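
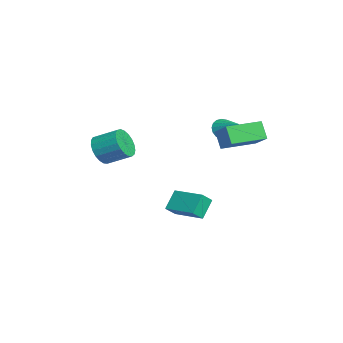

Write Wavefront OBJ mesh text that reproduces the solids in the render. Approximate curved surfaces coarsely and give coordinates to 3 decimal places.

v 3.218 1.7 2.629
v 2.729 1.494 3.511
v 2.675 3.34 2.709
v 2.185 3.135 3.592
v 4.435 2.065 3.388
v 3.945 1.86 4.271
v 3.891 3.706 3.469
v 3.402 3.5 4.351
v -0.854 2.233 2.273
v -0.5 2.312 1.71
v 0.114 2.847 2.967
v -0.665 2.56 1.72
v -0.867 2.744 1.84
v -1.067 2.827 2.045
v -1.224 2.791 2.296
v -1.308 2.646 2.542
v -1.303 2.419 2.735
v -1.208 2.155 2.836
v -1.043 1.906 2.826
v -0.841 1.723 2.706
v -0.642 1.64 2.501
v -0.484 1.675 2.25
v -0.4 1.821 2.004
v -0.406 2.048 1.811
v -0.142 -0.106 -2.919
v -0.77 0.383 -2.008
v 1.099 1.095 -2.709
v 0.471 1.584 -1.797
v 0.249 -0.604 -2.383
v -0.379 -0.115 -1.471
v 1.49 0.597 -2.172
v 0.862 1.086 -1.261
v -1.239 -3.555 0.933
v -0.73 -4.028 1.473
v -0.313 -2.877 2.088
v -0.821 -2.405 1.547
v -0.503 -3.962 1.194
v -0.086 -2.811 1.809
v -0.403 -3.825 0.869
v 0.014 -2.674 1.484
v -0.448 -3.641 0.556
v -0.031 -2.49 1.171
v -0.629 -3.443 0.308
v -0.212 -2.292 0.923
v -0.916 -3.264 0.168
v -0.499 -2.113 0.782
v -1.259 -3.135 0.16
v -0.841 -1.984 0.775
v -1.598 -3.08 0.285
v -1.181 -1.929 0.9
v -1.875 -3.106 0.523
v -1.458 -1.955 1.138
v -2.042 -3.21 0.831
v -1.625 -2.059 1.446
v -2.07 -3.374 1.157
v -1.653 -2.223 1.772
v -1.954 -3.57 1.444
v -1.537 -2.419 2.059
v -1.715 -3.762 1.643
v -1.298 -2.611 2.258
v -1.393 -3.919 1.719
v -0.976 -2.768 2.334
v -1.045 -4.014 1.659
v -0.628 -2.863 2.273
f 2 4 1
f 5 2 1
f 1 4 3
f 3 5 1
f 2 8 4
f 6 2 5
f 6 8 2
f 4 8 3
f 7 5 3
f 3 8 7
f 7 6 5
f 8 6 7
f 10 9 12
f 10 12 11
f 12 9 13
f 12 13 11
f 13 9 14
f 13 14 11
f 14 9 15
f 14 15 11
f 15 9 16
f 15 16 11
f 16 9 17
f 16 17 11
f 17 9 18
f 17 18 11
f 18 9 19
f 18 19 11
f 19 9 20
f 19 20 11
f 20 9 21
f 20 21 11
f 21 9 22
f 21 22 11
f 22 9 23
f 22 23 11
f 23 9 24
f 23 24 11
f 24 9 10
f 24 10 11
f 26 28 25
f 29 26 25
f 25 28 27
f 27 29 25
f 26 32 28
f 30 26 29
f 30 32 26
f 28 32 27
f 31 29 27
f 27 32 31
f 31 30 29
f 32 30 31
f 34 33 37
f 34 37 35
f 35 37 38
f 35 38 36
f 37 33 39
f 37 39 38
f 38 39 40
f 38 40 36
f 39 33 41
f 39 41 40
f 40 41 42
f 40 42 36
f 41 33 43
f 41 43 42
f 42 43 44
f 42 44 36
f 43 33 45
f 43 45 44
f 44 45 46
f 44 46 36
f 45 33 47
f 45 47 46
f 46 47 48
f 46 48 36
f 47 33 49
f 47 49 48
f 48 49 50
f 48 50 36
f 49 33 51
f 49 51 50
f 50 51 52
f 50 52 36
f 51 33 53
f 51 53 52
f 52 53 54
f 52 54 36
f 53 33 55
f 53 55 54
f 54 55 56
f 54 56 36
f 55 33 57
f 55 57 56
f 56 57 58
f 56 58 36
f 57 33 59
f 57 59 58
f 58 59 60
f 58 60 36
f 59 33 61
f 59 61 60
f 60 61 62
f 60 62 36
f 61 33 63
f 61 63 62
f 62 63 64
f 62 64 36
f 63 33 34
f 63 34 64
f 64 34 35
f 64 35 36



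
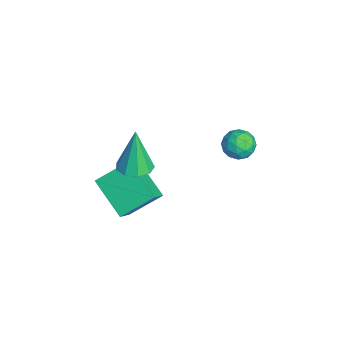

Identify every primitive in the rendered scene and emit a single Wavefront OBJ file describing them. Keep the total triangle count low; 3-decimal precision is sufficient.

v 2.091 -2.696 0.383
v 2.676 -2.125 0.453
v 1.769 -2.624 2.477
v 2.178 -1.881 0.368
v 1.64 -2.018 0.29
v 1.313 -2.472 0.255
v 1.35 -3.032 0.28
v 1.734 -3.434 0.353
v 2.286 -3.491 0.44
v 2.746 -3.176 0.5
v 2.9 -2.636 0.506
v -0.964 -3.832 -3.581
v -0.158 -4.285 -2.816
v -1.135 -2.331 -2.513
v -0.329 -2.784 -1.748
v 0.609 -2.876 -4.672
v 1.415 -3.329 -3.907
v 0.438 -1.375 -3.604
v 1.244 -1.828 -2.839
v 0.553 2.571 -0.183
v 1.193 2.169 -0.441
v 0.167 1.531 0.481
v 0.807 1.129 0.223
v 0.896 1.733 0.739
v 1.134 2.375 0.328
v 0.226 1.325 -0.288
v 0.464 1.967 -0.699
v 0.991 1.398 -0.506
v 1.405 1.651 0.129
v -0.045 2.049 -0.089
v 0.369 2.302 0.546
v 0.907 2.461 -0.371
v 0.453 1.239 0.411
v 0.506 1.594 0.714
v 0.882 1.357 0.562
v 0.872 2.583 0.082
v 1.249 2.346 -0.07
v 1.074 2.09 0.624
v 0.111 1.354 0.11
v 0.488 1.117 -0.042
v 0.478 2.343 -0.522
v 0.854 2.106 -0.674
v 0.286 1.61 -0.584
v 1.164 1.772 -0.561
v 0.938 1.161 -0.17
v 0.596 1.276 -0.471
v 0.736 1.654 -0.712
v 1.408 1.92 -0.187
v 1.181 1.309 0.203
v 1.233 1.664 0.507
v 1.373 2.042 0.265
v 1.289 1.467 -0.226
v 0.179 2.391 -0.163
v -0.048 1.78 0.227
v -0.013 1.658 -0.225
v 0.127 2.036 -0.467
v 0.422 2.539 0.21
v 0.196 1.928 0.601
v 0.624 2.046 0.752
v 0.764 2.424 0.511
v 0.071 2.233 0.266
f 2 1 4
f 2 4 3
f 4 1 5
f 4 5 3
f 5 1 6
f 5 6 3
f 6 1 7
f 6 7 3
f 7 1 8
f 7 8 3
f 8 1 9
f 8 9 3
f 9 1 10
f 9 10 3
f 10 1 11
f 10 11 3
f 11 1 2
f 11 2 3
f 13 15 12
f 16 13 12
f 12 15 14
f 14 16 12
f 13 19 15
f 17 13 16
f 17 19 13
f 15 19 14
f 18 16 14
f 14 19 18
f 18 17 16
f 19 17 18
f 20 57 36
f 57 31 60
f 36 60 25
f 57 60 36
f 20 36 32
f 36 25 37
f 32 37 21
f 36 37 32
f 20 32 41
f 32 21 42
f 41 42 27
f 32 42 41
f 20 41 53
f 41 27 56
f 53 56 30
f 41 56 53
f 20 53 57
f 53 30 61
f 57 61 31
f 53 61 57
f 21 37 48
f 37 25 51
f 48 51 29
f 37 51 48
f 25 60 38
f 60 31 59
f 38 59 24
f 60 59 38
f 31 61 58
f 61 30 54
f 58 54 22
f 61 54 58
f 30 56 55
f 56 27 43
f 55 43 26
f 56 43 55
f 27 42 47
f 42 21 44
f 47 44 28
f 42 44 47
f 23 49 35
f 49 29 50
f 35 50 24
f 49 50 35
f 23 35 33
f 35 24 34
f 33 34 22
f 35 34 33
f 23 33 40
f 33 22 39
f 40 39 26
f 33 39 40
f 23 40 45
f 40 26 46
f 45 46 28
f 40 46 45
f 23 45 49
f 45 28 52
f 49 52 29
f 45 52 49
f 24 50 38
f 50 29 51
f 38 51 25
f 50 51 38
f 22 34 58
f 34 24 59
f 58 59 31
f 34 59 58
f 26 39 55
f 39 22 54
f 55 54 30
f 39 54 55
f 28 46 47
f 46 26 43
f 47 43 27
f 46 43 47
f 29 52 48
f 52 28 44
f 48 44 21
f 52 44 48



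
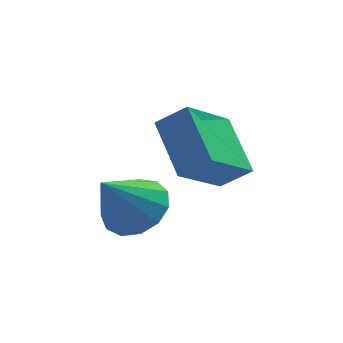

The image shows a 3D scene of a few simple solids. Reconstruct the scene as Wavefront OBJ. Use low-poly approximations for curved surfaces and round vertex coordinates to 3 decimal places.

v 1.972 2.147 -2.299
v 2.799 2.162 -1.773
v 1.108 1.473 -0.921
v 2.552 2.649 -1.69
v 2.122 2.976 -1.799
v 1.643 3.041 -2.068
v 1.269 2.821 -2.409
v 1.118 2.387 -2.716
v 1.238 1.877 -2.89
v 1.591 1.453 -2.877
v 2.065 1.248 -2.68
v 2.509 1.329 -2.362
v 2.782 1.67 -2.024
v 2.951 0.867 -0.381
v 2.483 2.374 0.623
v 4.084 1.962 -1.496
v 3.616 3.469 -0.492
v 3.744 0.691 0.252
v 3.276 2.198 1.256
v 4.877 1.786 -0.863
v 4.409 3.293 0.141
f 2 1 4
f 2 4 3
f 4 1 5
f 4 5 3
f 5 1 6
f 5 6 3
f 6 1 7
f 6 7 3
f 7 1 8
f 7 8 3
f 8 1 9
f 8 9 3
f 9 1 10
f 9 10 3
f 10 1 11
f 10 11 3
f 11 1 12
f 11 12 3
f 12 1 13
f 12 13 3
f 13 1 2
f 13 2 3
f 15 17 14
f 18 15 14
f 14 17 16
f 16 18 14
f 15 21 17
f 19 15 18
f 19 21 15
f 17 21 16
f 20 18 16
f 16 21 20
f 20 19 18
f 21 19 20



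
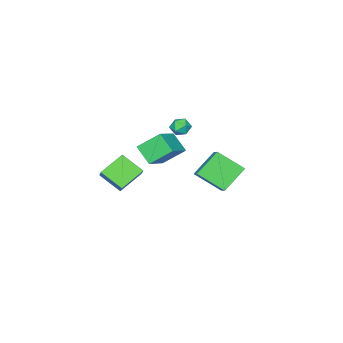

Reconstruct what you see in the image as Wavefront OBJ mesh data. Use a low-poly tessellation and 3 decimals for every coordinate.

v 0.533 -0.068 -0.544
v -0.253 0.898 0.461
v 0.72 0.959 -1.384
v -0.066 1.925 -0.38
v 2.106 0.335 0.3
v 1.32 1.301 1.304
v 2.293 1.362 -0.541
v 1.507 2.328 0.464
v -3.846 0.815 -2.717
v -2.916 1.812 -1.861
v -4.456 2.287 -3.769
v -3.526 3.284 -2.913
v -2.434 0.536 -3.927
v -1.504 1.533 -3.071
v -3.044 2.008 -4.979
v -2.114 3.005 -4.123
v 2.681 -0.301 -0.545
v 3.202 0.284 0.169
v 2.442 0.949 -1.394
v 2.963 1.534 -0.68
v 4.077 -0.574 -1.34
v 4.598 0.011 -0.626
v 3.838 0.676 -2.189
v 4.359 1.261 -1.475
v -2.16 0.199 -0.557
v -1.679 0.597 -0.336
v -2.001 -0.457 0.276
v -1.52 -0.059 0.497
v -2.15 0.144 0.513
v -2.248 0.549 -0.001
v -1.432 -0.409 -0.059
v -1.53 -0.004 -0.573
v -1.228 0.221 -0.028
v -1.672 0.562 0.325
v -2.008 -0.422 -0.385
v -2.452 -0.081 -0.032
f 2 4 1
f 5 2 1
f 1 4 3
f 3 5 1
f 2 8 4
f 6 2 5
f 6 8 2
f 4 8 3
f 7 5 3
f 3 8 7
f 7 6 5
f 8 6 7
f 10 12 9
f 13 10 9
f 9 12 11
f 11 13 9
f 10 16 12
f 14 10 13
f 14 16 10
f 12 16 11
f 15 13 11
f 11 16 15
f 15 14 13
f 16 14 15
f 18 20 17
f 21 18 17
f 17 20 19
f 19 21 17
f 18 24 20
f 22 18 21
f 22 24 18
f 20 24 19
f 23 21 19
f 19 24 23
f 23 22 21
f 24 22 23
f 25 36 30
f 25 30 26
f 25 26 32
f 25 32 35
f 25 35 36
f 26 30 34
f 30 36 29
f 36 35 27
f 35 32 31
f 32 26 33
f 28 34 29
f 28 29 27
f 28 27 31
f 28 31 33
f 28 33 34
f 29 34 30
f 27 29 36
f 31 27 35
f 33 31 32
f 34 33 26



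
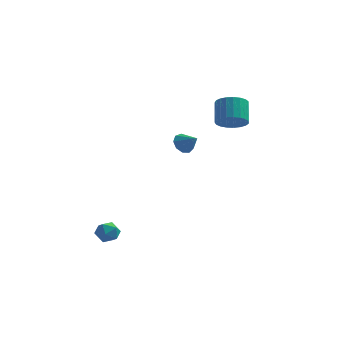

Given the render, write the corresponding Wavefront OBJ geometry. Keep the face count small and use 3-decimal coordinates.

v 1.674 -1.785 2.862
v 2.074 -1.506 2.479
v 2.446 -2.155 3.398
v 1.974 -1.247 2.8
v 1.735 -1.24 3.15
v 1.467 -1.488 3.365
v 1.295 -1.876 3.344
v 1.301 -2.221 3.098
v 1.482 -2.362 2.741
v 1.752 -2.234 2.441
v 1.986 -1.895 2.337
v -1.999 -3.535 -2.291
v -1.377 -3.374 -2.058
v -1.543 -4.206 -3.042
v -0.921 -4.045 -2.809
v -1.345 -4.417 -2.423
v -1.627 -4.002 -1.959
v -1.293 -3.578 -3.141
v -1.575 -3.163 -2.677
v -0.941 -3.4 -2.583
v -0.973 -3.919 -2.139
v -1.947 -3.661 -2.961
v -1.979 -4.18 -2.517
v 3.16 1.378 3.325
v 3.908 1.72 3.212
v 3.648 2.623 4.223
v 2.9 2.282 4.335
v 3.712 1.905 2.997
v 3.452 2.808 4.007
v 3.42 1.998 2.838
v 3.16 2.901 3.848
v 3.083 1.985 2.763
v 2.823 2.888 3.774
v 2.76 1.867 2.786
v 2.5 2.77 3.796
v 2.506 1.664 2.901
v 2.246 2.567 3.912
v 2.365 1.412 3.09
v 2.105 2.315 4.101
v 2.361 1.154 3.32
v 2.101 2.057 4.33
v 2.495 0.935 3.55
v 2.235 1.838 4.561
v 2.745 0.793 3.741
v 2.485 1.696 4.752
v 3.066 0.752 3.861
v 2.806 1.655 4.871
v 3.404 0.819 3.887
v 3.144 1.722 4.898
v 3.699 0.983 3.817
v 3.439 1.886 4.827
v 3.901 1.215 3.661
v 3.641 2.119 4.672
v 3.975 1.476 3.447
v 3.715 2.379 4.458
f 2 1 4
f 2 4 3
f 4 1 5
f 4 5 3
f 5 1 6
f 5 6 3
f 6 1 7
f 6 7 3
f 7 1 8
f 7 8 3
f 8 1 9
f 8 9 3
f 9 1 10
f 9 10 3
f 10 1 11
f 10 11 3
f 11 1 2
f 11 2 3
f 12 23 17
f 12 17 13
f 12 13 19
f 12 19 22
f 12 22 23
f 13 17 21
f 17 23 16
f 23 22 14
f 22 19 18
f 19 13 20
f 15 21 16
f 15 16 14
f 15 14 18
f 15 18 20
f 15 20 21
f 16 21 17
f 14 16 23
f 18 14 22
f 20 18 19
f 21 20 13
f 25 24 28
f 25 28 26
f 26 28 29
f 26 29 27
f 28 24 30
f 28 30 29
f 29 30 31
f 29 31 27
f 30 24 32
f 30 32 31
f 31 32 33
f 31 33 27
f 32 24 34
f 32 34 33
f 33 34 35
f 33 35 27
f 34 24 36
f 34 36 35
f 35 36 37
f 35 37 27
f 36 24 38
f 36 38 37
f 37 38 39
f 37 39 27
f 38 24 40
f 38 40 39
f 39 40 41
f 39 41 27
f 40 24 42
f 40 42 41
f 41 42 43
f 41 43 27
f 42 24 44
f 42 44 43
f 43 44 45
f 43 45 27
f 44 24 46
f 44 46 45
f 45 46 47
f 45 47 27
f 46 24 48
f 46 48 47
f 47 48 49
f 47 49 27
f 48 24 50
f 48 50 49
f 49 50 51
f 49 51 27
f 50 24 52
f 50 52 51
f 51 52 53
f 51 53 27
f 52 24 54
f 52 54 53
f 53 54 55
f 53 55 27
f 54 24 25
f 54 25 55
f 55 25 26
f 55 26 27



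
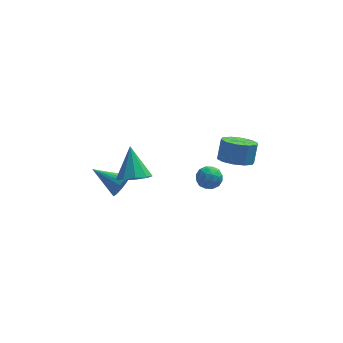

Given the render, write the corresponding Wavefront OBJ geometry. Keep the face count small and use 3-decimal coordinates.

v 3.63 -0.57 -1.964
v 4.347 -0.041 -2.373
v 4.566 0.519 -1.266
v 3.85 -0.01 -0.856
v 3.83 0.27 -2.428
v 4.049 0.83 -1.321
v 3.237 0.26 -2.305
v 3.456 0.82 -1.198
v 2.794 -0.067 -2.052
v 3.013 0.493 -0.945
v 2.671 -0.586 -1.765
v 2.89 -0.026 -0.658
v 2.914 -1.099 -1.554
v 3.133 -0.539 -0.447
v 3.431 -1.41 -1.499
v 3.65 -0.85 -0.392
v 4.024 -1.4 -1.622
v 4.243 -0.84 -0.515
v 4.467 -1.073 -1.875
v 4.686 -0.513 -0.768
v 4.59 -0.554 -2.162
v 4.809 0.006 -1.055
v 1.715 -1.5 -1.786
v 2.421 -1.562 -1.55
v 1.979 -2.178 -2.75
v 2.685 -2.24 -2.514
v 2.134 -2.577 -2.138
v 1.971 -2.158 -1.542
v 2.429 -1.582 -2.758
v 2.266 -1.163 -2.162
v 2.862 -1.612 -2.15
v 2.68 -2.227 -1.768
v 1.72 -1.513 -2.532
v 1.538 -2.128 -2.15
v 2.045 -1.471 -1.583
v 2.355 -2.269 -2.717
v 2.032 -2.467 -2.496
v 2.446 -2.503 -2.357
v 1.781 -1.822 -1.579
v 2.195 -1.858 -1.44
v 2.027 -2.455 -1.786
v 2.205 -1.882 -2.86
v 2.619 -1.918 -2.721
v 1.954 -1.237 -1.943
v 2.368 -1.273 -1.804
v 2.373 -1.285 -2.514
v 2.719 -1.537 -1.797
v 2.874 -1.936 -2.364
v 2.723 -1.549 -2.507
v 2.627 -1.303 -2.157
v 2.612 -1.899 -1.572
v 2.767 -2.297 -2.139
v 2.444 -2.495 -1.918
v 2.348 -2.249 -1.568
v 2.871 -1.929 -1.925
v 1.633 -1.443 -2.161
v 1.788 -1.841 -2.728
v 2.052 -1.491 -2.732
v 1.956 -1.245 -2.382
v 1.526 -1.804 -1.936
v 1.681 -2.203 -2.503
v 1.773 -2.437 -2.143
v 1.677 -2.191 -1.793
v 1.529 -1.811 -2.375
v -2.273 -1.509 -3.009
v -1.912 -1.353 -2.359
v -3.767 -0.631 -2.391
v -1.841 -1.116 -2.523
v -1.835 -0.94 -2.762
v -1.897 -0.85 -3.037
v -2.015 -0.86 -3.309
v -2.173 -0.97 -3.535
v -2.346 -1.161 -3.681
v -2.508 -1.406 -3.724
v -2.635 -1.666 -3.659
v -2.706 -1.903 -3.495
v -2.711 -2.079 -3.257
v -2.65 -2.169 -2.981
v -2.531 -2.159 -2.709
v -2.373 -2.049 -2.484
v -2.2 -1.858 -2.338
v -2.038 -1.613 -2.294
v -1.651 -2.997 -0.99
v -0.885 -2.515 -1.244
v -1.809 -1.923 0.57
v -1.411 -2.237 -1.489
v -2.049 -2.315 -1.5
v -2.501 -2.712 -1.272
v -2.555 -3.242 -0.912
v -2.186 -3.658 -0.589
v -1.566 -3.764 -0.453
v -0.987 -3.511 -0.568
v -0.717 -3.018 -0.88
f 2 1 5
f 2 5 3
f 3 5 6
f 3 6 4
f 5 1 7
f 5 7 6
f 6 7 8
f 6 8 4
f 7 1 9
f 7 9 8
f 8 9 10
f 8 10 4
f 9 1 11
f 9 11 10
f 10 11 12
f 10 12 4
f 11 1 13
f 11 13 12
f 12 13 14
f 12 14 4
f 13 1 15
f 13 15 14
f 14 15 16
f 14 16 4
f 15 1 17
f 15 17 16
f 16 17 18
f 16 18 4
f 17 1 19
f 17 19 18
f 18 19 20
f 18 20 4
f 19 1 21
f 19 21 20
f 20 21 22
f 20 22 4
f 21 1 2
f 21 2 22
f 22 2 3
f 22 3 4
f 23 60 39
f 60 34 63
f 39 63 28
f 60 63 39
f 23 39 35
f 39 28 40
f 35 40 24
f 39 40 35
f 23 35 44
f 35 24 45
f 44 45 30
f 35 45 44
f 23 44 56
f 44 30 59
f 56 59 33
f 44 59 56
f 23 56 60
f 56 33 64
f 60 64 34
f 56 64 60
f 24 40 51
f 40 28 54
f 51 54 32
f 40 54 51
f 28 63 41
f 63 34 62
f 41 62 27
f 63 62 41
f 34 64 61
f 64 33 57
f 61 57 25
f 64 57 61
f 33 59 58
f 59 30 46
f 58 46 29
f 59 46 58
f 30 45 50
f 45 24 47
f 50 47 31
f 45 47 50
f 26 52 38
f 52 32 53
f 38 53 27
f 52 53 38
f 26 38 36
f 38 27 37
f 36 37 25
f 38 37 36
f 26 36 43
f 36 25 42
f 43 42 29
f 36 42 43
f 26 43 48
f 43 29 49
f 48 49 31
f 43 49 48
f 26 48 52
f 48 31 55
f 52 55 32
f 48 55 52
f 27 53 41
f 53 32 54
f 41 54 28
f 53 54 41
f 25 37 61
f 37 27 62
f 61 62 34
f 37 62 61
f 29 42 58
f 42 25 57
f 58 57 33
f 42 57 58
f 31 49 50
f 49 29 46
f 50 46 30
f 49 46 50
f 32 55 51
f 55 31 47
f 51 47 24
f 55 47 51
f 66 65 68
f 66 68 67
f 68 65 69
f 68 69 67
f 69 65 70
f 69 70 67
f 70 65 71
f 70 71 67
f 71 65 72
f 71 72 67
f 72 65 73
f 72 73 67
f 73 65 74
f 73 74 67
f 74 65 75
f 74 75 67
f 75 65 76
f 75 76 67
f 76 65 77
f 76 77 67
f 77 65 78
f 77 78 67
f 78 65 79
f 78 79 67
f 79 65 80
f 79 80 67
f 80 65 81
f 80 81 67
f 81 65 82
f 81 82 67
f 82 65 66
f 82 66 67
f 84 83 86
f 84 86 85
f 86 83 87
f 86 87 85
f 87 83 88
f 87 88 85
f 88 83 89
f 88 89 85
f 89 83 90
f 89 90 85
f 90 83 91
f 90 91 85
f 91 83 92
f 91 92 85
f 92 83 93
f 92 93 85
f 93 83 84
f 93 84 85



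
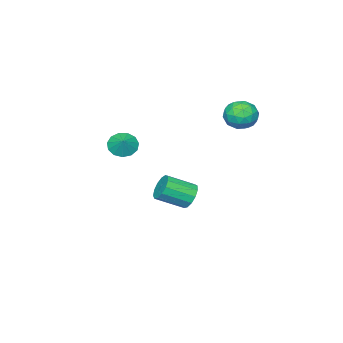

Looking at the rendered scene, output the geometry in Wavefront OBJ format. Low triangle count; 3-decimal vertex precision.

v -3.435 -0.177 -4.221
v -2.692 0.226 -4.773
v -1.302 -1.02 -3.812
v -2.045 -1.423 -3.259
v -2.733 0.544 -4.303
v -1.342 -0.702 -3.342
v -2.996 0.633 -3.807
v -1.606 -0.613 -2.845
v -3.399 0.464 -3.442
v -2.009 -0.781 -2.48
v -3.814 0.093 -3.324
v -2.423 -1.153 -2.363
v -4.108 -0.365 -3.491
v -2.717 -1.611 -2.53
v -4.189 -0.763 -3.89
v -2.798 -2.008 -2.928
v -4.03 -0.975 -4.394
v -2.64 -2.22 -3.432
v -3.683 -0.934 -4.843
v -2.292 -2.179 -3.881
v -3.257 -0.652 -5.094
v -1.866 -1.898 -4.133
v -2.888 -0.22 -5.068
v -1.497 -1.466 -4.107
v -4.841 3.802 3.634
v -3.885 4.431 3.356
v -3.755 2.589 4.624
v -2.799 3.218 4.346
v -3.606 3.665 5.078
v -4.277 4.415 4.467
v -3.363 2.605 3.513
v -4.034 3.355 2.902
v -2.972 3.692 3.282
v -3.122 4.346 4.249
v -4.518 2.674 3.731
v -4.668 3.328 4.698
v -4.458 4.223 3.408
v -3.182 2.797 4.572
v -3.656 3.06 5.002
v -3.094 3.429 4.839
v -4.689 4.213 4.061
v -4.127 4.583 3.898
v -3.963 4.133 4.91
v -3.513 2.437 4.082
v -2.951 2.807 3.919
v -4.546 3.591 3.141
v -3.984 3.96 2.978
v -3.677 2.887 3.07
v -3.359 4.158 3.201
v -2.721 3.445 3.783
v -3.053 3.085 3.294
v -3.447 3.526 2.934
v -3.448 4.543 3.77
v -2.809 3.83 4.352
v -3.284 4.093 4.782
v -3.678 4.533 4.422
v -2.911 4.108 3.726
v -4.831 3.19 3.628
v -4.192 2.477 4.21
v -3.962 2.487 3.558
v -4.356 2.927 3.198
v -4.919 3.575 4.197
v -4.281 2.862 4.779
v -4.193 3.494 5.046
v -4.587 3.935 4.686
v -4.729 2.912 4.254
v 3.102 0.17 2.917
v 3.852 0.131 2.336
v 3.678 0.73 3.623
v 3.583 0.574 2.204
v 3.161 0.89 2.299
v 2.72 0.977 2.59
v 2.4 0.808 2.984
v 2.303 0.436 3.357
v 2.46 -0.019 3.591
v 2.82 -0.415 3.61
v 3.269 -0.625 3.409
v 3.666 -0.582 3.052
v 3.883 -0.3 2.652
f 2 1 5
f 2 5 3
f 3 5 6
f 3 6 4
f 5 1 7
f 5 7 6
f 6 7 8
f 6 8 4
f 7 1 9
f 7 9 8
f 8 9 10
f 8 10 4
f 9 1 11
f 9 11 10
f 10 11 12
f 10 12 4
f 11 1 13
f 11 13 12
f 12 13 14
f 12 14 4
f 13 1 15
f 13 15 14
f 14 15 16
f 14 16 4
f 15 1 17
f 15 17 16
f 16 17 18
f 16 18 4
f 17 1 19
f 17 19 18
f 18 19 20
f 18 20 4
f 19 1 21
f 19 21 20
f 20 21 22
f 20 22 4
f 21 1 23
f 21 23 22
f 22 23 24
f 22 24 4
f 23 1 2
f 23 2 24
f 24 2 3
f 24 3 4
f 25 62 41
f 62 36 65
f 41 65 30
f 62 65 41
f 25 41 37
f 41 30 42
f 37 42 26
f 41 42 37
f 25 37 46
f 37 26 47
f 46 47 32
f 37 47 46
f 25 46 58
f 46 32 61
f 58 61 35
f 46 61 58
f 25 58 62
f 58 35 66
f 62 66 36
f 58 66 62
f 26 42 53
f 42 30 56
f 53 56 34
f 42 56 53
f 30 65 43
f 65 36 64
f 43 64 29
f 65 64 43
f 36 66 63
f 66 35 59
f 63 59 27
f 66 59 63
f 35 61 60
f 61 32 48
f 60 48 31
f 61 48 60
f 32 47 52
f 47 26 49
f 52 49 33
f 47 49 52
f 28 54 40
f 54 34 55
f 40 55 29
f 54 55 40
f 28 40 38
f 40 29 39
f 38 39 27
f 40 39 38
f 28 38 45
f 38 27 44
f 45 44 31
f 38 44 45
f 28 45 50
f 45 31 51
f 50 51 33
f 45 51 50
f 28 50 54
f 50 33 57
f 54 57 34
f 50 57 54
f 29 55 43
f 55 34 56
f 43 56 30
f 55 56 43
f 27 39 63
f 39 29 64
f 63 64 36
f 39 64 63
f 31 44 60
f 44 27 59
f 60 59 35
f 44 59 60
f 33 51 52
f 51 31 48
f 52 48 32
f 51 48 52
f 34 57 53
f 57 33 49
f 53 49 26
f 57 49 53
f 68 67 70
f 68 70 69
f 70 67 71
f 70 71 69
f 71 67 72
f 71 72 69
f 72 67 73
f 72 73 69
f 73 67 74
f 73 74 69
f 74 67 75
f 74 75 69
f 75 67 76
f 75 76 69
f 76 67 77
f 76 77 69
f 77 67 78
f 77 78 69
f 78 67 79
f 78 79 69
f 79 67 68
f 79 68 69



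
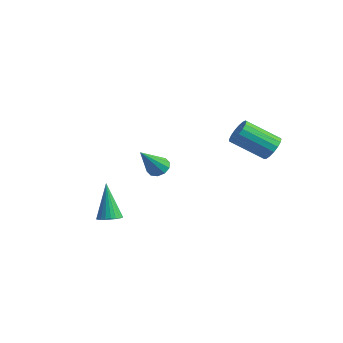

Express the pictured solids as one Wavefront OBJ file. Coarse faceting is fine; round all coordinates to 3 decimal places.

v 3.804 4.338 3.174
v 4.032 4.699 3.803
v 2.704 3.603 4.915
v 2.476 3.242 4.286
v 3.759 4.905 3.679
v 2.431 3.808 4.791
v 3.496 4.98 3.439
v 2.168 3.884 4.551
v 3.304 4.909 3.139
v 1.975 3.813 4.251
v 3.226 4.707 2.847
v 1.897 3.61 3.958
v 3.281 4.42 2.629
v 1.952 3.324 3.741
v 3.455 4.115 2.537
v 2.127 3.018 3.649
v 3.71 3.86 2.59
v 2.382 2.764 3.702
v 3.986 3.716 2.778
v 2.658 2.619 3.89
v 4.221 3.713 3.056
v 2.892 2.617 4.168
v 4.36 3.854 3.361
v 3.031 2.758 4.473
v 4.372 4.106 3.623
v 3.043 3.01 4.735
v 4.253 4.411 3.783
v 2.925 3.315 4.895
v -1.212 -1.887 -1.469
v -0.903 -2.41 -1.211
v -2.008 -1.393 0.489
v -0.724 -2.227 -1.184
v -0.619 -1.993 -1.201
v -0.604 -1.742 -1.258
v -0.682 -1.514 -1.348
v -0.84 -1.342 -1.455
v -1.056 -1.253 -1.565
v -1.295 -1.261 -1.66
v -1.522 -1.364 -1.726
v -1.701 -1.547 -1.753
v -1.806 -1.781 -1.737
v -1.821 -2.032 -1.679
v -1.743 -2.26 -1.59
v -1.584 -2.432 -1.482
v -1.369 -2.521 -1.372
v -1.13 -2.513 -1.277
v -3.241 3.219 -0.733
v -2.85 3.662 -0.398
v -3.159 1.901 0.913
v -3.251 3.749 -0.308
v -3.648 3.634 -0.381
v -3.89 3.36 -0.588
v -3.884 3.032 -0.851
v -3.632 2.775 -1.069
v -3.231 2.688 -1.158
v -2.834 2.804 -1.085
v -2.592 3.078 -0.878
v -2.598 3.406 -0.615
f 2 1 5
f 2 5 3
f 3 5 6
f 3 6 4
f 5 1 7
f 5 7 6
f 6 7 8
f 6 8 4
f 7 1 9
f 7 9 8
f 8 9 10
f 8 10 4
f 9 1 11
f 9 11 10
f 10 11 12
f 10 12 4
f 11 1 13
f 11 13 12
f 12 13 14
f 12 14 4
f 13 1 15
f 13 15 14
f 14 15 16
f 14 16 4
f 15 1 17
f 15 17 16
f 16 17 18
f 16 18 4
f 17 1 19
f 17 19 18
f 18 19 20
f 18 20 4
f 19 1 21
f 19 21 20
f 20 21 22
f 20 22 4
f 21 1 23
f 21 23 22
f 22 23 24
f 22 24 4
f 23 1 25
f 23 25 24
f 24 25 26
f 24 26 4
f 25 1 27
f 25 27 26
f 26 27 28
f 26 28 4
f 27 1 2
f 27 2 28
f 28 2 3
f 28 3 4
f 30 29 32
f 30 32 31
f 32 29 33
f 32 33 31
f 33 29 34
f 33 34 31
f 34 29 35
f 34 35 31
f 35 29 36
f 35 36 31
f 36 29 37
f 36 37 31
f 37 29 38
f 37 38 31
f 38 29 39
f 38 39 31
f 39 29 40
f 39 40 31
f 40 29 41
f 40 41 31
f 41 29 42
f 41 42 31
f 42 29 43
f 42 43 31
f 43 29 44
f 43 44 31
f 44 29 45
f 44 45 31
f 45 29 46
f 45 46 31
f 46 29 30
f 46 30 31
f 48 47 50
f 48 50 49
f 50 47 51
f 50 51 49
f 51 47 52
f 51 52 49
f 52 47 53
f 52 53 49
f 53 47 54
f 53 54 49
f 54 47 55
f 54 55 49
f 55 47 56
f 55 56 49
f 56 47 57
f 56 57 49
f 57 47 58
f 57 58 49
f 58 47 48
f 58 48 49



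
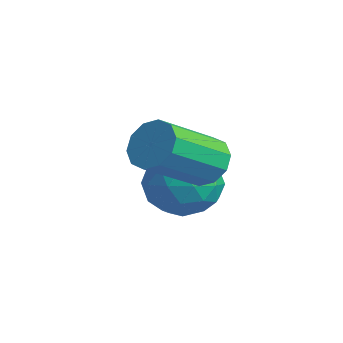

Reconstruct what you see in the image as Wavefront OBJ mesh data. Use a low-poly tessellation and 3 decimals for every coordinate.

v 2.029 -1.453 1.904
v 2.612 -1.546 1.546
v 2.953 -3 2.477
v 2.371 -2.907 2.836
v 2.703 -1.306 1.887
v 3.045 -2.76 2.818
v 2.537 -1.123 2.234
v 2.879 -2.576 3.165
v 2.177 -1.065 2.455
v 2.519 -2.519 3.387
v 1.761 -1.156 2.466
v 2.102 -2.61 3.398
v 1.447 -1.36 2.263
v 1.788 -2.814 3.194
v 1.355 -1.6 1.922
v 1.697 -3.054 2.853
v 1.521 -1.784 1.575
v 1.863 -3.237 2.506
v 1.881 -1.841 1.353
v 2.223 -3.295 2.285
v 2.298 -1.75 1.342
v 2.639 -3.204 2.274
v 0.339 -0.573 0.859
v 1.247 -0.748 1.178
v 0.293 -2.012 0.202
v 1.201 -2.187 0.521
v 0.463 -2.122 1.159
v 0.491 -1.233 1.565
v 1.049 -1.527 -0.185
v 1.077 -0.638 0.221
v 1.686 -1.337 0.533
v 1.323 -1.705 1.363
v 0.217 -1.055 0.017
v -0.146 -1.423 0.847
v 0.797 -0.534 1.076
v 0.743 -2.226 0.304
v 0.309 -2.188 0.679
v 0.843 -2.29 0.866
v 0.353 -0.82 1.304
v 0.886 -0.922 1.491
v 0.425 -1.73 1.48
v 0.654 -1.838 -0.111
v 1.187 -1.94 0.076
v 0.697 -0.47 0.514
v 1.231 -0.572 0.701
v 1.115 -1.03 -0.1
v 1.588 -0.983 0.884
v 1.561 -1.829 0.498
v 1.472 -1.441 0.083
v 1.489 -0.919 0.322
v 1.376 -1.2 1.372
v 1.349 -2.045 0.986
v 0.915 -2.007 1.361
v 0.931 -1.485 1.6
v 1.633 -1.546 0.993
v 0.191 -0.715 0.394
v 0.164 -1.56 0.008
v 0.609 -1.275 -0.22
v 0.625 -0.753 0.019
v -0.021 -0.931 0.882
v -0.048 -1.777 0.496
v 0.051 -1.841 1.058
v 0.068 -1.319 1.297
v -0.093 -1.214 0.387
f 2 1 5
f 2 5 3
f 3 5 6
f 3 6 4
f 5 1 7
f 5 7 6
f 6 7 8
f 6 8 4
f 7 1 9
f 7 9 8
f 8 9 10
f 8 10 4
f 9 1 11
f 9 11 10
f 10 11 12
f 10 12 4
f 11 1 13
f 11 13 12
f 12 13 14
f 12 14 4
f 13 1 15
f 13 15 14
f 14 15 16
f 14 16 4
f 15 1 17
f 15 17 16
f 16 17 18
f 16 18 4
f 17 1 19
f 17 19 18
f 18 19 20
f 18 20 4
f 19 1 21
f 19 21 20
f 20 21 22
f 20 22 4
f 21 1 2
f 21 2 22
f 22 2 3
f 22 3 4
f 23 60 39
f 60 34 63
f 39 63 28
f 60 63 39
f 23 39 35
f 39 28 40
f 35 40 24
f 39 40 35
f 23 35 44
f 35 24 45
f 44 45 30
f 35 45 44
f 23 44 56
f 44 30 59
f 56 59 33
f 44 59 56
f 23 56 60
f 56 33 64
f 60 64 34
f 56 64 60
f 24 40 51
f 40 28 54
f 51 54 32
f 40 54 51
f 28 63 41
f 63 34 62
f 41 62 27
f 63 62 41
f 34 64 61
f 64 33 57
f 61 57 25
f 64 57 61
f 33 59 58
f 59 30 46
f 58 46 29
f 59 46 58
f 30 45 50
f 45 24 47
f 50 47 31
f 45 47 50
f 26 52 38
f 52 32 53
f 38 53 27
f 52 53 38
f 26 38 36
f 38 27 37
f 36 37 25
f 38 37 36
f 26 36 43
f 36 25 42
f 43 42 29
f 36 42 43
f 26 43 48
f 43 29 49
f 48 49 31
f 43 49 48
f 26 48 52
f 48 31 55
f 52 55 32
f 48 55 52
f 27 53 41
f 53 32 54
f 41 54 28
f 53 54 41
f 25 37 61
f 37 27 62
f 61 62 34
f 37 62 61
f 29 42 58
f 42 25 57
f 58 57 33
f 42 57 58
f 31 49 50
f 49 29 46
f 50 46 30
f 49 46 50
f 32 55 51
f 55 31 47
f 51 47 24
f 55 47 51



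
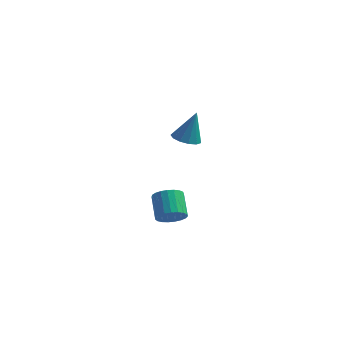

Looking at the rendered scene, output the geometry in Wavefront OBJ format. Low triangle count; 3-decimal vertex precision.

v 2.795 2.466 -3.901
v 3.438 2.394 -3.414
v 2.889 3.462 -2.532
v 2.245 3.534 -3.019
v 3.541 2.629 -3.633
v 2.992 3.696 -2.751
v 3.516 2.835 -3.898
v 2.967 3.902 -3.016
v 3.366 2.977 -4.164
v 2.817 4.045 -3.282
v 3.117 3.031 -4.384
v 2.568 4.099 -3.502
v 2.812 2.987 -4.521
v 2.263 4.055 -3.639
v 2.504 2.854 -4.551
v 1.955 3.921 -3.668
v 2.247 2.653 -4.468
v 1.698 3.72 -3.585
v 2.084 2.42 -4.287
v 1.535 3.487 -3.405
v 2.044 2.195 -4.04
v 1.495 3.262 -3.157
v 2.134 2.017 -3.768
v 1.585 3.084 -2.886
v 2.338 1.916 -3.52
v 1.789 2.984 -2.638
v 2.621 1.911 -3.337
v 2.072 2.979 -2.455
v 2.934 2.002 -3.252
v 2.385 3.069 -2.37
v 3.223 2.173 -3.28
v 2.674 3.24 -2.397
v 3.587 2.289 1.949
v 4.333 2.285 1.758
v 4.013 2.631 3.611
v 4.196 2.694 1.709
v 3.866 2.974 1.736
v 3.447 3.037 1.831
v 3.073 2.862 1.963
v 2.862 2.505 2.09
v 2.881 2.08 2.173
v 3.124 1.721 2.184
v 3.514 1.542 2.121
v 3.927 1.6 2.003
v 4.233 1.878 1.868
f 2 1 5
f 2 5 3
f 3 5 6
f 3 6 4
f 5 1 7
f 5 7 6
f 6 7 8
f 6 8 4
f 7 1 9
f 7 9 8
f 8 9 10
f 8 10 4
f 9 1 11
f 9 11 10
f 10 11 12
f 10 12 4
f 11 1 13
f 11 13 12
f 12 13 14
f 12 14 4
f 13 1 15
f 13 15 14
f 14 15 16
f 14 16 4
f 15 1 17
f 15 17 16
f 16 17 18
f 16 18 4
f 17 1 19
f 17 19 18
f 18 19 20
f 18 20 4
f 19 1 21
f 19 21 20
f 20 21 22
f 20 22 4
f 21 1 23
f 21 23 22
f 22 23 24
f 22 24 4
f 23 1 25
f 23 25 24
f 24 25 26
f 24 26 4
f 25 1 27
f 25 27 26
f 26 27 28
f 26 28 4
f 27 1 29
f 27 29 28
f 28 29 30
f 28 30 4
f 29 1 31
f 29 31 30
f 30 31 32
f 30 32 4
f 31 1 2
f 31 2 32
f 32 2 3
f 32 3 4
f 34 33 36
f 34 36 35
f 36 33 37
f 36 37 35
f 37 33 38
f 37 38 35
f 38 33 39
f 38 39 35
f 39 33 40
f 39 40 35
f 40 33 41
f 40 41 35
f 41 33 42
f 41 42 35
f 42 33 43
f 42 43 35
f 43 33 44
f 43 44 35
f 44 33 45
f 44 45 35
f 45 33 34
f 45 34 35



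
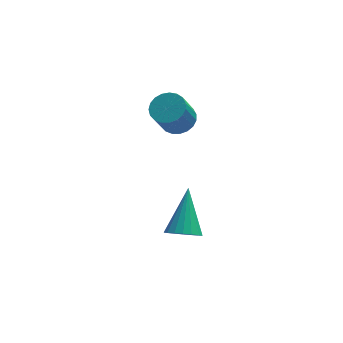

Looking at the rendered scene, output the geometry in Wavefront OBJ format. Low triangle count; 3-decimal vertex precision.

v -1.883 4.016 2.347
v -1.238 3.718 2.461
v -1.692 3.186 3.628
v -2.337 3.484 3.513
v -1.208 3.984 2.595
v -1.662 3.452 3.761
v -1.295 4.256 2.685
v -1.748 3.724 3.852
v -1.483 4.487 2.717
v -1.937 3.954 3.883
v -1.741 4.636 2.685
v -2.194 4.103 3.851
v -2.023 4.678 2.594
v -2.477 4.145 3.761
v -2.281 4.605 2.461
v -2.735 4.073 3.627
v -2.471 4.431 2.308
v -2.924 3.899 3.474
v -2.558 4.185 2.161
v -3.012 3.653 3.328
v -2.529 3.91 2.047
v -2.983 3.377 3.214
v -2.389 3.653 1.985
v -2.842 3.121 3.151
v -2.16 3.459 1.985
v -2.614 2.927 3.151
v -1.885 3.361 2.047
v -2.338 2.829 3.214
v -1.608 3.377 2.162
v -2.062 2.845 3.328
v -1.38 3.503 2.308
v -1.833 2.971 3.475
v -2.013 1.018 -1.775
v -1.414 1.224 -2.136
v -1.667 2.442 -0.385
v -1.645 1.41 -2.269
v -1.95 1.518 -2.303
v -2.267 1.526 -2.233
v -2.534 1.434 -2.072
v -2.698 1.26 -1.852
v -2.726 1.037 -1.617
v -2.613 0.811 -1.413
v -2.381 0.626 -1.281
v -2.077 0.518 -1.247
v -1.76 0.509 -1.317
v -1.493 0.601 -1.478
v -1.329 0.776 -1.697
v -1.301 0.998 -1.932
f 2 1 5
f 2 5 3
f 3 5 6
f 3 6 4
f 5 1 7
f 5 7 6
f 6 7 8
f 6 8 4
f 7 1 9
f 7 9 8
f 8 9 10
f 8 10 4
f 9 1 11
f 9 11 10
f 10 11 12
f 10 12 4
f 11 1 13
f 11 13 12
f 12 13 14
f 12 14 4
f 13 1 15
f 13 15 14
f 14 15 16
f 14 16 4
f 15 1 17
f 15 17 16
f 16 17 18
f 16 18 4
f 17 1 19
f 17 19 18
f 18 19 20
f 18 20 4
f 19 1 21
f 19 21 20
f 20 21 22
f 20 22 4
f 21 1 23
f 21 23 22
f 22 23 24
f 22 24 4
f 23 1 25
f 23 25 24
f 24 25 26
f 24 26 4
f 25 1 27
f 25 27 26
f 26 27 28
f 26 28 4
f 27 1 29
f 27 29 28
f 28 29 30
f 28 30 4
f 29 1 31
f 29 31 30
f 30 31 32
f 30 32 4
f 31 1 2
f 31 2 32
f 32 2 3
f 32 3 4
f 34 33 36
f 34 36 35
f 36 33 37
f 36 37 35
f 37 33 38
f 37 38 35
f 38 33 39
f 38 39 35
f 39 33 40
f 39 40 35
f 40 33 41
f 40 41 35
f 41 33 42
f 41 42 35
f 42 33 43
f 42 43 35
f 43 33 44
f 43 44 35
f 44 33 45
f 44 45 35
f 45 33 46
f 45 46 35
f 46 33 47
f 46 47 35
f 47 33 48
f 47 48 35
f 48 33 34
f 48 34 35



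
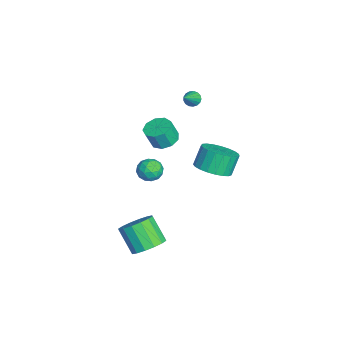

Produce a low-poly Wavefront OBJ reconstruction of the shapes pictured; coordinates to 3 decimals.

v 4.145 -0.91 -4.017
v 4.864 -0.645 -3.374
v 3.994 -1.325 -2.121
v 3.275 -1.59 -2.763
v 4.537 -0.244 -3.383
v 3.667 -0.923 -2.13
v 4.106 -0.021 -3.561
v 3.236 -0.7 -2.308
v 3.685 -0.036 -3.862
v 2.815 -0.715 -2.609
v 3.387 -0.286 -4.204
v 2.517 -0.965 -2.951
v 3.292 -0.703 -4.496
v 2.422 -1.382 -3.243
v 3.426 -1.175 -4.659
v 2.556 -1.855 -3.406
v 3.753 -1.577 -4.65
v 2.883 -2.256 -3.397
v 4.184 -1.8 -4.472
v 3.314 -2.479 -3.219
v 4.605 -1.785 -4.171
v 3.735 -2.464 -2.918
v 4.903 -1.535 -3.829
v 4.033 -2.214 -2.576
v 4.998 -1.118 -3.537
v 4.128 -1.797 -2.284
v 4.09 2.312 2.13
v 5.033 2.406 2.505
v 4.554 2.821 3.606
v 3.61 2.728 3.23
v 4.969 2.788 2.333
v 4.489 3.203 3.433
v 4.752 3.088 2.126
v 4.273 3.503 3.226
v 4.421 3.254 1.919
v 3.942 3.669 3.019
v 4.032 3.257 1.749
v 3.553 3.672 2.849
v 3.654 3.096 1.644
v 3.175 3.512 2.745
v 3.35 2.801 1.624
v 2.871 3.216 2.724
v 3.175 2.42 1.691
v 2.696 2.835 2.791
v 3.158 2.021 1.834
v 2.679 2.436 2.934
v 3.302 1.673 2.028
v 2.823 2.088 3.129
v 3.582 1.435 2.24
v 3.103 1.85 3.34
v 3.95 1.348 2.432
v 3.471 1.764 3.533
v 4.342 1.429 2.573
v 3.863 1.844 3.673
v 4.69 1.662 2.637
v 4.211 2.077 3.737
v 4.935 2.008 2.613
v 4.456 2.423 3.713
v 1.859 -0.015 2.769
v 2.304 -0.606 2.492
v 2.446 -0.996 3.554
v 2.001 -0.405 3.831
v 2.614 -0.18 2.607
v 2.757 -0.57 3.669
v 2.572 0.324 2.798
v 2.714 -0.066 3.86
v 2.195 0.669 2.975
v 2.338 0.279 4.037
v 1.662 0.694 3.056
v 1.804 0.304 4.118
v 1.22 0.387 3.002
v 1.363 -0.003 4.064
v 1.077 -0.108 2.84
v 1.22 -0.498 3.901
v 1.3 -0.56 2.644
v 1.443 -0.95 3.706
v 1.785 -0.756 2.507
v 1.927 -1.146 3.568
v -2.841 1.598 2.305
v -2.594 1.4 1.905
v -1.779 1.082 3.215
v -2.502 1.625 1.925
v -2.487 1.844 2.032
v -2.553 2.007 2.202
v -2.685 2.076 2.395
v -2.853 2.035 2.568
v -3.018 1.895 2.68
v -3.142 1.686 2.707
v -3.197 1.458 2.642
v -3.171 1.261 2.499
v -3.069 1.142 2.312
v -2.914 1.127 2.124
v -2.743 1.22 1.977
v 3.344 -0.53 1.768
v 4.003 -0.203 1.729
v 3.837 -1.457 2.331
v 4.496 -1.13 2.292
v 3.971 -0.852 2.728
v 3.667 -0.279 2.38
v 4.173 -1.381 1.68
v 3.869 -0.808 1.332
v 4.515 -0.729 1.675
v 4.39 -0.402 2.323
v 3.45 -1.258 1.737
v 3.325 -0.931 2.385
v 3.63 -0.285 1.699
v 4.21 -1.375 2.361
v 3.902 -1.211 2.617
v 4.289 -1.019 2.594
v 3.433 -0.33 2.081
v 3.82 -0.138 2.059
v 3.801 -0.519 2.646
v 4.02 -1.522 2.001
v 4.407 -1.33 1.979
v 3.551 -0.641 1.466
v 3.938 -0.449 1.443
v 4.039 -1.141 1.414
v 4.318 -0.402 1.645
v 4.608 -0.947 1.976
v 4.419 -1.094 1.616
v 4.24 -0.758 1.411
v 4.245 -0.21 2.025
v 4.535 -0.755 2.356
v 4.227 -0.591 2.612
v 4.048 -0.255 2.408
v 4.546 -0.519 1.994
v 3.305 -0.905 1.704
v 3.595 -1.45 2.035
v 3.792 -1.405 1.652
v 3.613 -1.069 1.448
v 3.232 -0.713 2.084
v 3.522 -1.258 2.415
v 3.6 -0.902 2.649
v 3.421 -0.566 2.444
v 3.294 -1.141 2.066
f 2 1 5
f 2 5 3
f 3 5 6
f 3 6 4
f 5 1 7
f 5 7 6
f 6 7 8
f 6 8 4
f 7 1 9
f 7 9 8
f 8 9 10
f 8 10 4
f 9 1 11
f 9 11 10
f 10 11 12
f 10 12 4
f 11 1 13
f 11 13 12
f 12 13 14
f 12 14 4
f 13 1 15
f 13 15 14
f 14 15 16
f 14 16 4
f 15 1 17
f 15 17 16
f 16 17 18
f 16 18 4
f 17 1 19
f 17 19 18
f 18 19 20
f 18 20 4
f 19 1 21
f 19 21 20
f 20 21 22
f 20 22 4
f 21 1 23
f 21 23 22
f 22 23 24
f 22 24 4
f 23 1 25
f 23 25 24
f 24 25 26
f 24 26 4
f 25 1 2
f 25 2 26
f 26 2 3
f 26 3 4
f 28 27 31
f 28 31 29
f 29 31 32
f 29 32 30
f 31 27 33
f 31 33 32
f 32 33 34
f 32 34 30
f 33 27 35
f 33 35 34
f 34 35 36
f 34 36 30
f 35 27 37
f 35 37 36
f 36 37 38
f 36 38 30
f 37 27 39
f 37 39 38
f 38 39 40
f 38 40 30
f 39 27 41
f 39 41 40
f 40 41 42
f 40 42 30
f 41 27 43
f 41 43 42
f 42 43 44
f 42 44 30
f 43 27 45
f 43 45 44
f 44 45 46
f 44 46 30
f 45 27 47
f 45 47 46
f 46 47 48
f 46 48 30
f 47 27 49
f 47 49 48
f 48 49 50
f 48 50 30
f 49 27 51
f 49 51 50
f 50 51 52
f 50 52 30
f 51 27 53
f 51 53 52
f 52 53 54
f 52 54 30
f 53 27 55
f 53 55 54
f 54 55 56
f 54 56 30
f 55 27 57
f 55 57 56
f 56 57 58
f 56 58 30
f 57 27 28
f 57 28 58
f 58 28 29
f 58 29 30
f 60 59 63
f 60 63 61
f 61 63 64
f 61 64 62
f 63 59 65
f 63 65 64
f 64 65 66
f 64 66 62
f 65 59 67
f 65 67 66
f 66 67 68
f 66 68 62
f 67 59 69
f 67 69 68
f 68 69 70
f 68 70 62
f 69 59 71
f 69 71 70
f 70 71 72
f 70 72 62
f 71 59 73
f 71 73 72
f 72 73 74
f 72 74 62
f 73 59 75
f 73 75 74
f 74 75 76
f 74 76 62
f 75 59 77
f 75 77 76
f 76 77 78
f 76 78 62
f 77 59 60
f 77 60 78
f 78 60 61
f 78 61 62
f 80 79 82
f 80 82 81
f 82 79 83
f 82 83 81
f 83 79 84
f 83 84 81
f 84 79 85
f 84 85 81
f 85 79 86
f 85 86 81
f 86 79 87
f 86 87 81
f 87 79 88
f 87 88 81
f 88 79 89
f 88 89 81
f 89 79 90
f 89 90 81
f 90 79 91
f 90 91 81
f 91 79 92
f 91 92 81
f 92 79 93
f 92 93 81
f 93 79 80
f 93 80 81
f 94 131 110
f 131 105 134
f 110 134 99
f 131 134 110
f 94 110 106
f 110 99 111
f 106 111 95
f 110 111 106
f 94 106 115
f 106 95 116
f 115 116 101
f 106 116 115
f 94 115 127
f 115 101 130
f 127 130 104
f 115 130 127
f 94 127 131
f 127 104 135
f 131 135 105
f 127 135 131
f 95 111 122
f 111 99 125
f 122 125 103
f 111 125 122
f 99 134 112
f 134 105 133
f 112 133 98
f 134 133 112
f 105 135 132
f 135 104 128
f 132 128 96
f 135 128 132
f 104 130 129
f 130 101 117
f 129 117 100
f 130 117 129
f 101 116 121
f 116 95 118
f 121 118 102
f 116 118 121
f 97 123 109
f 123 103 124
f 109 124 98
f 123 124 109
f 97 109 107
f 109 98 108
f 107 108 96
f 109 108 107
f 97 107 114
f 107 96 113
f 114 113 100
f 107 113 114
f 97 114 119
f 114 100 120
f 119 120 102
f 114 120 119
f 97 119 123
f 119 102 126
f 123 126 103
f 119 126 123
f 98 124 112
f 124 103 125
f 112 125 99
f 124 125 112
f 96 108 132
f 108 98 133
f 132 133 105
f 108 133 132
f 100 113 129
f 113 96 128
f 129 128 104
f 113 128 129
f 102 120 121
f 120 100 117
f 121 117 101
f 120 117 121
f 103 126 122
f 126 102 118
f 122 118 95
f 126 118 122



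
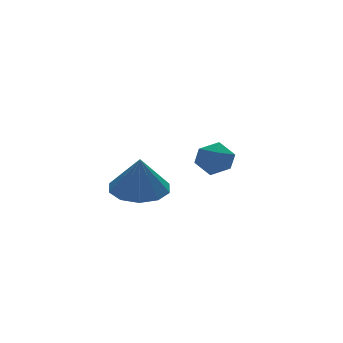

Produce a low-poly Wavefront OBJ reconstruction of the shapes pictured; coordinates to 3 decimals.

v -3.816 1.967 0.307
v -2.749 1.754 0.355
v -3.944 1.673 1.833
v -2.835 2.411 0.474
v -3.297 2.899 0.529
v -3.957 3.03 0.5
v -4.563 2.756 0.396
v -4.884 2.18 0.259
v -4.798 1.523 0.139
v -4.336 1.035 0.084
v -3.676 0.903 0.114
v -3.07 1.178 0.217
v -0.265 4.248 -0.077
v 0.34 4.521 0.423
v 0.28 3.019 -0.063
v 0.885 3.292 0.437
v 0.107 3.232 0.721
v -0.23 3.991 0.713
v 0.85 3.549 -0.353
v 0.513 4.308 -0.361
v 1.029 4.089 0.252
v 0.57 3.893 0.916
v 0.05 3.647 -0.556
v -0.409 3.451 0.108
f 2 1 4
f 2 4 3
f 4 1 5
f 4 5 3
f 5 1 6
f 5 6 3
f 6 1 7
f 6 7 3
f 7 1 8
f 7 8 3
f 8 1 9
f 8 9 3
f 9 1 10
f 9 10 3
f 10 1 11
f 10 11 3
f 11 1 12
f 11 12 3
f 12 1 2
f 12 2 3
f 13 24 18
f 13 18 14
f 13 14 20
f 13 20 23
f 13 23 24
f 14 18 22
f 18 24 17
f 24 23 15
f 23 20 19
f 20 14 21
f 16 22 17
f 16 17 15
f 16 15 19
f 16 19 21
f 16 21 22
f 17 22 18
f 15 17 24
f 19 15 23
f 21 19 20
f 22 21 14



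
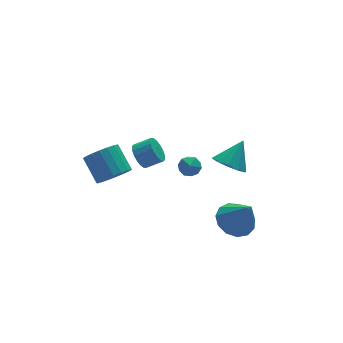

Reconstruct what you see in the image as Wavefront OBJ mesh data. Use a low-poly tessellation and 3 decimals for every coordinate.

v 0.119 3.916 -3.099
v 0.578 4.261 -3.612
v 1.421 3.908 -3.094
v 0.961 3.564 -2.581
v 0.533 4.504 -3.374
v 1.376 4.151 -2.856
v 0.407 4.63 -3.081
v 1.25 4.277 -2.564
v 0.223 4.615 -2.793
v 1.066 4.262 -2.275
v 0.019 4.462 -2.564
v 0.862 4.109 -2.047
v -0.166 4.2 -2.442
v 0.677 3.847 -1.924
v -0.294 3.883 -2.45
v 0.549 3.53 -1.932
v -0.341 3.572 -2.586
v 0.502 3.219 -2.068
v -0.296 3.329 -2.824
v 0.547 2.976 -2.306
v -0.17 3.203 -3.116
v 0.673 2.85 -2.599
v 0.014 3.218 -3.405
v 0.857 2.865 -2.887
v 0.218 3.371 -3.633
v 1.061 3.018 -3.116
v 0.403 3.633 -3.756
v 1.246 3.28 -3.238
v 0.531 3.95 -3.748
v 1.374 3.597 -3.23
v -2.013 2.289 -2.492
v -1.499 1.816 -1.819
v -1.652 3.079 -0.815
v -2.167 3.551 -1.488
v -1.195 2.029 -2.04
v -1.349 3.291 -1.036
v -1.054 2.293 -2.35
v -1.207 3.556 -1.347
v -1.102 2.556 -2.689
v -1.256 3.819 -1.686
v -1.331 2.767 -2.989
v -1.484 4.029 -1.985
v -1.695 2.882 -3.19
v -1.848 4.145 -2.186
v -2.122 2.88 -3.253
v -2.276 4.143 -2.249
v -2.528 2.761 -3.165
v -2.681 4.024 -2.161
v -2.831 2.549 -2.944
v -2.985 3.811 -1.94
v -2.973 2.284 -2.633
v -3.126 3.547 -1.63
v -2.924 2.021 -2.294
v -3.078 3.284 -1.291
v -2.696 1.811 -1.995
v -2.849 3.073 -0.991
v -2.332 1.695 -1.794
v -2.485 2.958 -0.79
v -1.904 1.697 -1.731
v -2.058 2.96 -0.727
v 3.172 0.013 -1.778
v 3.61 0.64 -2.359
v 4.168 0.427 -0.582
v 3.164 0.922 -2.086
v 2.722 0.857 -1.696
v 2.452 0.469 -1.337
v 2.457 -0.093 -1.146
v 2.735 -0.614 -1.197
v 3.181 -0.896 -1.47
v 3.623 -0.831 -1.86
v 3.893 -0.444 -2.219
v 3.888 0.118 -2.41
v 0.307 -1.199 1.031
v 0.737 -1.649 0.804
v -0.497 -1.891 0.876
v -0.067 -2.341 0.649
v -0.062 -2.172 1.29
v 0.435 -1.744 1.385
v -0.195 -1.796 0.295
v 0.302 -1.368 0.39
v 0.427 -2.017 0.349
v 0.509 -2.25 0.964
v -0.269 -1.29 0.716
v -0.187 -1.523 1.331
v 2.163 -2.668 -3.461
v 2.79 -1.877 -3.172
v 2.517 -3.572 -1.759
v 2.247 -1.736 -2.984
v 1.677 -1.891 -2.947
v 1.261 -2.293 -3.074
v 1.132 -2.813 -3.324
v 1.329 -3.288 -3.617
v 1.792 -3.565 -3.861
v 2.371 -3.558 -3.978
v 2.885 -3.268 -3.931
v 3.169 -2.787 -3.735
v 3.134 -2.269 -3.452
f 2 1 5
f 2 5 3
f 3 5 6
f 3 6 4
f 5 1 7
f 5 7 6
f 6 7 8
f 6 8 4
f 7 1 9
f 7 9 8
f 8 9 10
f 8 10 4
f 9 1 11
f 9 11 10
f 10 11 12
f 10 12 4
f 11 1 13
f 11 13 12
f 12 13 14
f 12 14 4
f 13 1 15
f 13 15 14
f 14 15 16
f 14 16 4
f 15 1 17
f 15 17 16
f 16 17 18
f 16 18 4
f 17 1 19
f 17 19 18
f 18 19 20
f 18 20 4
f 19 1 21
f 19 21 20
f 20 21 22
f 20 22 4
f 21 1 23
f 21 23 22
f 22 23 24
f 22 24 4
f 23 1 25
f 23 25 24
f 24 25 26
f 24 26 4
f 25 1 27
f 25 27 26
f 26 27 28
f 26 28 4
f 27 1 29
f 27 29 28
f 28 29 30
f 28 30 4
f 29 1 2
f 29 2 30
f 30 2 3
f 30 3 4
f 32 31 35
f 32 35 33
f 33 35 36
f 33 36 34
f 35 31 37
f 35 37 36
f 36 37 38
f 36 38 34
f 37 31 39
f 37 39 38
f 38 39 40
f 38 40 34
f 39 31 41
f 39 41 40
f 40 41 42
f 40 42 34
f 41 31 43
f 41 43 42
f 42 43 44
f 42 44 34
f 43 31 45
f 43 45 44
f 44 45 46
f 44 46 34
f 45 31 47
f 45 47 46
f 46 47 48
f 46 48 34
f 47 31 49
f 47 49 48
f 48 49 50
f 48 50 34
f 49 31 51
f 49 51 50
f 50 51 52
f 50 52 34
f 51 31 53
f 51 53 52
f 52 53 54
f 52 54 34
f 53 31 55
f 53 55 54
f 54 55 56
f 54 56 34
f 55 31 57
f 55 57 56
f 56 57 58
f 56 58 34
f 57 31 59
f 57 59 58
f 58 59 60
f 58 60 34
f 59 31 32
f 59 32 60
f 60 32 33
f 60 33 34
f 62 61 64
f 62 64 63
f 64 61 65
f 64 65 63
f 65 61 66
f 65 66 63
f 66 61 67
f 66 67 63
f 67 61 68
f 67 68 63
f 68 61 69
f 68 69 63
f 69 61 70
f 69 70 63
f 70 61 71
f 70 71 63
f 71 61 72
f 71 72 63
f 72 61 62
f 72 62 63
f 73 84 78
f 73 78 74
f 73 74 80
f 73 80 83
f 73 83 84
f 74 78 82
f 78 84 77
f 84 83 75
f 83 80 79
f 80 74 81
f 76 82 77
f 76 77 75
f 76 75 79
f 76 79 81
f 76 81 82
f 77 82 78
f 75 77 84
f 79 75 83
f 81 79 80
f 82 81 74
f 86 85 88
f 86 88 87
f 88 85 89
f 88 89 87
f 89 85 90
f 89 90 87
f 90 85 91
f 90 91 87
f 91 85 92
f 91 92 87
f 92 85 93
f 92 93 87
f 93 85 94
f 93 94 87
f 94 85 95
f 94 95 87
f 95 85 96
f 95 96 87
f 96 85 97
f 96 97 87
f 97 85 86
f 97 86 87



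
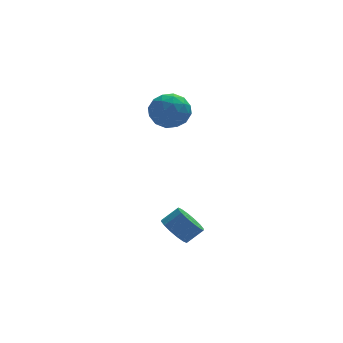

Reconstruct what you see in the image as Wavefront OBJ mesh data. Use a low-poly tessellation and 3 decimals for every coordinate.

v 2.551 -3.817 -2.344
v 3.09 -3.523 -3.015
v 3.929 -3.448 -2.307
v 3.389 -3.743 -1.636
v 2.901 -3.133 -2.831
v 3.739 -3.058 -2.123
v 2.617 -2.927 -2.517
v 3.456 -2.852 -1.809
v 2.316 -2.959 -2.156
v 3.154 -2.884 -1.449
v 2.077 -3.221 -1.846
v 2.916 -3.146 -1.138
v 1.966 -3.643 -1.669
v 2.804 -3.568 -0.961
v 2.011 -4.112 -1.673
v 2.85 -4.037 -0.965
v 2.201 -4.502 -1.857
v 3.039 -4.427 -1.149
v 2.484 -4.708 -2.171
v 3.323 -4.633 -1.463
v 2.786 -4.676 -2.531
v 3.624 -4.601 -1.824
v 3.024 -4.414 -2.842
v 3.863 -4.339 -2.134
v 3.136 -3.992 -3.019
v 3.974 -3.917 -2.311
v 2.834 0.738 4.168
v 3.434 0.145 4.912
v 2.886 -0.665 3.008
v 3.486 -1.258 3.752
v 2.406 -1.02 3.962
v 2.374 -0.153 4.678
v 3.946 -0.367 3.242
v 3.914 0.5 3.958
v 4.121 -0.538 4.34
v 3.17 -0.942 4.785
v 3.15 0.422 3.135
v 2.199 0.018 3.58
v 3.13 0.564 4.642
v 3.19 -1.084 3.278
v 2.556 -0.944 3.402
v 2.909 -1.293 3.839
v 2.507 0.389 4.504
v 2.859 0.041 4.942
v 2.255 -0.643 4.383
v 3.461 -0.561 2.978
v 3.813 -0.909 3.416
v 3.411 0.773 4.081
v 3.764 0.424 4.518
v 4.065 0.123 3.537
v 3.886 -0.186 4.743
v 3.916 -1.01 4.061
v 4.187 -0.487 3.761
v 4.168 0.023 4.182
v 3.327 -0.423 5.004
v 3.357 -1.247 4.323
v 2.723 -1.107 4.446
v 2.704 -0.598 4.867
v 3.73 -0.824 4.668
v 2.963 0.727 3.597
v 2.993 -0.097 2.916
v 3.616 0.078 3.053
v 3.597 0.587 3.474
v 2.404 0.49 3.859
v 2.434 -0.334 3.177
v 2.152 -0.543 3.738
v 2.133 -0.033 4.159
v 2.59 0.304 3.252
f 2 1 5
f 2 5 3
f 3 5 6
f 3 6 4
f 5 1 7
f 5 7 6
f 6 7 8
f 6 8 4
f 7 1 9
f 7 9 8
f 8 9 10
f 8 10 4
f 9 1 11
f 9 11 10
f 10 11 12
f 10 12 4
f 11 1 13
f 11 13 12
f 12 13 14
f 12 14 4
f 13 1 15
f 13 15 14
f 14 15 16
f 14 16 4
f 15 1 17
f 15 17 16
f 16 17 18
f 16 18 4
f 17 1 19
f 17 19 18
f 18 19 20
f 18 20 4
f 19 1 21
f 19 21 20
f 20 21 22
f 20 22 4
f 21 1 23
f 21 23 22
f 22 23 24
f 22 24 4
f 23 1 25
f 23 25 24
f 24 25 26
f 24 26 4
f 25 1 2
f 25 2 26
f 26 2 3
f 26 3 4
f 27 64 43
f 64 38 67
f 43 67 32
f 64 67 43
f 27 43 39
f 43 32 44
f 39 44 28
f 43 44 39
f 27 39 48
f 39 28 49
f 48 49 34
f 39 49 48
f 27 48 60
f 48 34 63
f 60 63 37
f 48 63 60
f 27 60 64
f 60 37 68
f 64 68 38
f 60 68 64
f 28 44 55
f 44 32 58
f 55 58 36
f 44 58 55
f 32 67 45
f 67 38 66
f 45 66 31
f 67 66 45
f 38 68 65
f 68 37 61
f 65 61 29
f 68 61 65
f 37 63 62
f 63 34 50
f 62 50 33
f 63 50 62
f 34 49 54
f 49 28 51
f 54 51 35
f 49 51 54
f 30 56 42
f 56 36 57
f 42 57 31
f 56 57 42
f 30 42 40
f 42 31 41
f 40 41 29
f 42 41 40
f 30 40 47
f 40 29 46
f 47 46 33
f 40 46 47
f 30 47 52
f 47 33 53
f 52 53 35
f 47 53 52
f 30 52 56
f 52 35 59
f 56 59 36
f 52 59 56
f 31 57 45
f 57 36 58
f 45 58 32
f 57 58 45
f 29 41 65
f 41 31 66
f 65 66 38
f 41 66 65
f 33 46 62
f 46 29 61
f 62 61 37
f 46 61 62
f 35 53 54
f 53 33 50
f 54 50 34
f 53 50 54
f 36 59 55
f 59 35 51
f 55 51 28
f 59 51 55



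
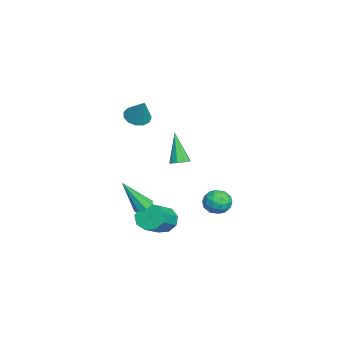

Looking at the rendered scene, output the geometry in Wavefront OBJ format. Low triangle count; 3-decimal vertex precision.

v 2.399 -2.432 -3.435
v 2.793 -1.797 -3.572
v 3.936 -2.333 -2.761
v 3.541 -2.968 -2.625
v 2.511 -1.742 -3.139
v 3.654 -2.277 -2.328
v 2.177 -2.01 -2.844
v 3.32 -2.545 -2.033
v 1.946 -2.475 -2.826
v 3.089 -3.01 -2.015
v 1.927 -2.921 -3.093
v 3.07 -3.456 -2.282
v 2.129 -3.138 -3.52
v 3.271 -3.673 -2.71
v 2.456 -3.025 -3.908
v 3.599 -3.56 -3.097
v 2.757 -2.635 -4.074
v 3.9 -3.17 -3.263
v 2.89 -2.15 -3.942
v 4.033 -2.685 -3.131
v 3.114 0.511 -2.049
v 3.826 0.394 -2.122
v 3.074 -0.274 -1.178
v 3.786 -0.391 -1.251
v 3.547 0.243 -0.992
v 3.572 0.728 -1.53
v 3.328 -0.608 -1.77
v 3.353 -0.123 -2.308
v 3.959 -0.298 -1.949
v 4.094 0.228 -1.468
v 2.806 -0.108 -1.832
v 2.941 0.418 -1.351
v 3.474 0.522 -2.162
v 3.426 -0.402 -1.138
v 3.286 -0.029 -0.986
v 3.704 -0.098 -1.028
v 3.324 0.718 -1.814
v 3.743 0.649 -1.857
v 3.579 0.56 -1.193
v 3.157 -0.529 -1.443
v 3.576 -0.598 -1.486
v 3.196 0.218 -2.272
v 3.614 0.149 -2.314
v 3.321 -0.44 -2.107
v 3.97 0.046 -2.103
v 3.946 -0.416 -1.591
v 3.677 -0.543 -1.896
v 3.692 -0.258 -2.213
v 4.05 0.355 -1.821
v 4.026 -0.106 -1.308
v 3.886 0.266 -1.156
v 3.9 0.552 -1.473
v 4.127 -0.051 -1.719
v 2.874 0.226 -1.992
v 2.85 -0.235 -1.479
v 3 -0.432 -1.827
v 3.014 -0.146 -2.144
v 2.954 0.536 -1.709
v 2.93 0.074 -1.197
v 3.208 0.378 -1.087
v 3.223 0.663 -1.404
v 2.773 0.171 -1.581
v -0.537 -1.737 -1.177
v -0.145 -1.521 -0.932
v -1.363 -2.023 0.397
v -0.383 -1.279 -1.013
v -0.693 -1.252 -1.171
v -0.93 -1.451 -1.331
v -0.983 -1.785 -1.42
v -0.827 -2.096 -1.394
v -0.535 -2.239 -1.267
v -0.245 -2.148 -1.098
v -0.09 -1.864 -0.965
v 2.994 -3.268 -2.246
v 3.474 -3.112 -2.178
v 3.086 -4.232 -0.694
v 3.214 -2.872 -2.014
v 2.825 -2.864 -1.985
v 2.535 -3.092 -2.11
v 2.513 -3.424 -2.315
v 2.773 -3.664 -2.479
v 3.162 -3.672 -2.508
v 3.452 -3.444 -2.383
v -3.072 -3.873 0.671
v -2.577 -3.562 0.286
v -2.368 -3.487 1.889
v -2.852 -3.287 0.357
v -3.196 -3.199 0.528
v -3.501 -3.325 0.744
v -3.67 -3.625 0.937
v -3.649 -4.004 1.045
v -3.445 -4.341 1.034
v -3.123 -4.53 0.908
v -2.784 -4.51 0.706
v -2.537 -4.289 0.493
v -2.46 -3.935 0.336
f 2 1 5
f 2 5 3
f 3 5 6
f 3 6 4
f 5 1 7
f 5 7 6
f 6 7 8
f 6 8 4
f 7 1 9
f 7 9 8
f 8 9 10
f 8 10 4
f 9 1 11
f 9 11 10
f 10 11 12
f 10 12 4
f 11 1 13
f 11 13 12
f 12 13 14
f 12 14 4
f 13 1 15
f 13 15 14
f 14 15 16
f 14 16 4
f 15 1 17
f 15 17 16
f 16 17 18
f 16 18 4
f 17 1 19
f 17 19 18
f 18 19 20
f 18 20 4
f 19 1 2
f 19 2 20
f 20 2 3
f 20 3 4
f 21 58 37
f 58 32 61
f 37 61 26
f 58 61 37
f 21 37 33
f 37 26 38
f 33 38 22
f 37 38 33
f 21 33 42
f 33 22 43
f 42 43 28
f 33 43 42
f 21 42 54
f 42 28 57
f 54 57 31
f 42 57 54
f 21 54 58
f 54 31 62
f 58 62 32
f 54 62 58
f 22 38 49
f 38 26 52
f 49 52 30
f 38 52 49
f 26 61 39
f 61 32 60
f 39 60 25
f 61 60 39
f 32 62 59
f 62 31 55
f 59 55 23
f 62 55 59
f 31 57 56
f 57 28 44
f 56 44 27
f 57 44 56
f 28 43 48
f 43 22 45
f 48 45 29
f 43 45 48
f 24 50 36
f 50 30 51
f 36 51 25
f 50 51 36
f 24 36 34
f 36 25 35
f 34 35 23
f 36 35 34
f 24 34 41
f 34 23 40
f 41 40 27
f 34 40 41
f 24 41 46
f 41 27 47
f 46 47 29
f 41 47 46
f 24 46 50
f 46 29 53
f 50 53 30
f 46 53 50
f 25 51 39
f 51 30 52
f 39 52 26
f 51 52 39
f 23 35 59
f 35 25 60
f 59 60 32
f 35 60 59
f 27 40 56
f 40 23 55
f 56 55 31
f 40 55 56
f 29 47 48
f 47 27 44
f 48 44 28
f 47 44 48
f 30 53 49
f 53 29 45
f 49 45 22
f 53 45 49
f 64 63 66
f 64 66 65
f 66 63 67
f 66 67 65
f 67 63 68
f 67 68 65
f 68 63 69
f 68 69 65
f 69 63 70
f 69 70 65
f 70 63 71
f 70 71 65
f 71 63 72
f 71 72 65
f 72 63 73
f 72 73 65
f 73 63 64
f 73 64 65
f 75 74 77
f 75 77 76
f 77 74 78
f 77 78 76
f 78 74 79
f 78 79 76
f 79 74 80
f 79 80 76
f 80 74 81
f 80 81 76
f 81 74 82
f 81 82 76
f 82 74 83
f 82 83 76
f 83 74 75
f 83 75 76
f 85 84 87
f 85 87 86
f 87 84 88
f 87 88 86
f 88 84 89
f 88 89 86
f 89 84 90
f 89 90 86
f 90 84 91
f 90 91 86
f 91 84 92
f 91 92 86
f 92 84 93
f 92 93 86
f 93 84 94
f 93 94 86
f 94 84 95
f 94 95 86
f 95 84 96
f 95 96 86
f 96 84 85
f 96 85 86



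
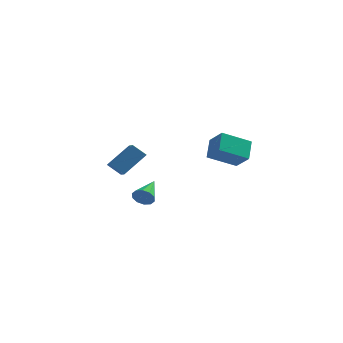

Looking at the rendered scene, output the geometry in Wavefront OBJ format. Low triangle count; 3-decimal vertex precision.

v 3.479 -0.284 2.188
v 2.08 -1.061 2.966
v 3.383 0.73 3.028
v 1.983 -0.047 3.806
v 4.277 -0.893 3.014
v 2.877 -1.67 3.792
v 4.18 0.121 3.854
v 2.781 -0.656 4.632
v -3.351 2.193 -0.145
v -4.134 2.15 0.538
v -3.909 3.408 -0.708
v -4.692 3.365 -0.024
v -2.368 3.195 1.044
v -3.151 3.152 1.728
v -2.926 4.41 0.482
v -3.709 4.367 1.165
v -2.319 2.328 -1.851
v -1.943 2.483 -2.396
v -2.161 3.992 -1.269
v -2.346 2.555 -2.492
v -2.738 2.54 -2.343
v -2.971 2.444 -2.006
v -2.955 2.304 -1.61
v -2.696 2.173 -1.306
v -2.293 2.101 -1.211
v -1.9 2.116 -1.359
v -1.667 2.212 -1.696
v -1.684 2.352 -2.092
f 2 4 1
f 5 2 1
f 1 4 3
f 3 5 1
f 2 8 4
f 6 2 5
f 6 8 2
f 4 8 3
f 7 5 3
f 3 8 7
f 7 6 5
f 8 6 7
f 10 12 9
f 13 10 9
f 9 12 11
f 11 13 9
f 10 16 12
f 14 10 13
f 14 16 10
f 12 16 11
f 15 13 11
f 11 16 15
f 15 14 13
f 16 14 15
f 18 17 20
f 18 20 19
f 20 17 21
f 20 21 19
f 21 17 22
f 21 22 19
f 22 17 23
f 22 23 19
f 23 17 24
f 23 24 19
f 24 17 25
f 24 25 19
f 25 17 26
f 25 26 19
f 26 17 27
f 26 27 19
f 27 17 28
f 27 28 19
f 28 17 18
f 28 18 19



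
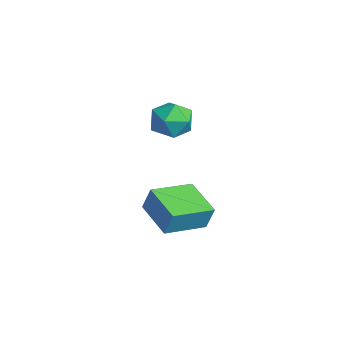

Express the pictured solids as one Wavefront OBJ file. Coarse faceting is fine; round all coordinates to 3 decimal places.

v -0.292 -2.796 3.684
v 0.356 -2.199 3.531
v 0.464 -3.801 2.969
v 1.112 -3.204 2.816
v 0.968 -3.505 3.646
v 0.501 -2.884 4.087
v 0.319 -3.116 2.413
v -0.148 -2.495 2.854
v 0.734 -2.398 2.745
v 1.135 -2.638 3.507
v -0.315 -3.362 2.993
v 0.086 -3.602 3.755
v 0.383 -4.127 -1.092
v 0.59 -3.885 -0.091
v 0.103 -2.396 -1.452
v 0.311 -2.154 -0.451
v 1.989 -3.946 -1.469
v 2.197 -3.704 -0.468
v 1.71 -2.215 -1.829
v 1.917 -1.973 -0.828
f 1 12 6
f 1 6 2
f 1 2 8
f 1 8 11
f 1 11 12
f 2 6 10
f 6 12 5
f 12 11 3
f 11 8 7
f 8 2 9
f 4 10 5
f 4 5 3
f 4 3 7
f 4 7 9
f 4 9 10
f 5 10 6
f 3 5 12
f 7 3 11
f 9 7 8
f 10 9 2
f 14 16 13
f 17 14 13
f 13 16 15
f 15 17 13
f 14 20 16
f 18 14 17
f 18 20 14
f 16 20 15
f 19 17 15
f 15 20 19
f 19 18 17
f 20 18 19



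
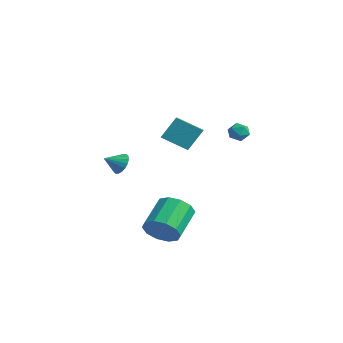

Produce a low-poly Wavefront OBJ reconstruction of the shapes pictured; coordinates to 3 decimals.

v -2.76 2.134 0.627
v -3.871 1.102 1.481
v -2.564 3.022 1.955
v -3.675 1.991 2.809
v -1.665 1.289 1.031
v -2.776 0.258 1.885
v -1.469 2.178 2.359
v -2.58 1.146 3.213
v 3.816 0.982 3.638
v 4.378 0.791 3.906
v 3.322 0.169 4.094
v 3.884 -0.022 4.362
v 3.597 0.527 4.564
v 3.902 1.029 4.282
v 3.798 -0.069 3.718
v 4.103 0.433 3.436
v 4.367 0.141 3.955
v 4.243 0.509 4.479
v 3.457 0.451 3.521
v 3.333 0.819 4.045
v -3.004 -2.231 0.334
v -2.692 -1.959 0.96
v -3.236 -3.189 0.866
v -3.011 -1.866 0.989
v -3.329 -1.844 0.889
v -3.582 -1.9 0.678
v -3.72 -2.021 0.4
v -3.717 -2.183 0.108
v -3.573 -2.355 -0.139
v -3.315 -2.503 -0.292
v -2.996 -2.596 -0.321
v -2.679 -2.618 -0.22
v -2.425 -2.563 -0.01
v -2.287 -2.442 0.269
v -2.29 -2.279 0.56
v -2.435 -2.107 0.807
v 4.055 -4.59 -1.86
v 4.925 -4.006 -2.016
v 4.096 -2.486 -0.957
v 3.225 -3.07 -0.8
v 4.511 -3.888 -2.51
v 3.681 -2.368 -1.45
v 3.923 -4.038 -2.755
v 3.093 -2.518 -1.696
v 3.385 -4.399 -2.658
v 2.555 -2.879 -1.599
v 3.103 -4.833 -2.257
v 2.273 -3.313 -1.197
v 3.184 -5.174 -1.703
v 2.355 -3.654 -0.644
v 3.599 -5.292 -1.21
v 2.769 -3.772 -0.15
v 4.187 -5.142 -0.964
v 3.357 -3.622 0.095
v 4.725 -4.781 -1.061
v 3.895 -3.261 -0.002
v 5.007 -4.347 -1.463
v 4.177 -2.827 -0.403
f 2 4 1
f 5 2 1
f 1 4 3
f 3 5 1
f 2 8 4
f 6 2 5
f 6 8 2
f 4 8 3
f 7 5 3
f 3 8 7
f 7 6 5
f 8 6 7
f 9 20 14
f 9 14 10
f 9 10 16
f 9 16 19
f 9 19 20
f 10 14 18
f 14 20 13
f 20 19 11
f 19 16 15
f 16 10 17
f 12 18 13
f 12 13 11
f 12 11 15
f 12 15 17
f 12 17 18
f 13 18 14
f 11 13 20
f 15 11 19
f 17 15 16
f 18 17 10
f 22 21 24
f 22 24 23
f 24 21 25
f 24 25 23
f 25 21 26
f 25 26 23
f 26 21 27
f 26 27 23
f 27 21 28
f 27 28 23
f 28 21 29
f 28 29 23
f 29 21 30
f 29 30 23
f 30 21 31
f 30 31 23
f 31 21 32
f 31 32 23
f 32 21 33
f 32 33 23
f 33 21 34
f 33 34 23
f 34 21 35
f 34 35 23
f 35 21 36
f 35 36 23
f 36 21 22
f 36 22 23
f 38 37 41
f 38 41 39
f 39 41 42
f 39 42 40
f 41 37 43
f 41 43 42
f 42 43 44
f 42 44 40
f 43 37 45
f 43 45 44
f 44 45 46
f 44 46 40
f 45 37 47
f 45 47 46
f 46 47 48
f 46 48 40
f 47 37 49
f 47 49 48
f 48 49 50
f 48 50 40
f 49 37 51
f 49 51 50
f 50 51 52
f 50 52 40
f 51 37 53
f 51 53 52
f 52 53 54
f 52 54 40
f 53 37 55
f 53 55 54
f 54 55 56
f 54 56 40
f 55 37 57
f 55 57 56
f 56 57 58
f 56 58 40
f 57 37 38
f 57 38 58
f 58 38 39
f 58 39 40



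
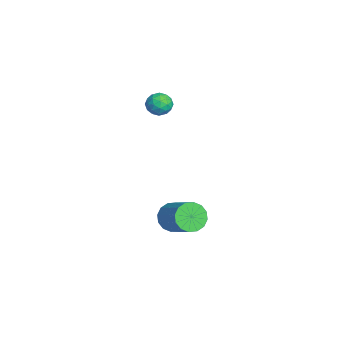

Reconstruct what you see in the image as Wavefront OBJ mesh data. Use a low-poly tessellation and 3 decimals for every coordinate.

v -3.177 1.528 3.419
v -2.904 1.12 4.063
v -3.536 0.4 2.857
v -3.263 -0.008 3.501
v -3.921 0.46 3.567
v -3.699 1.157 3.914
v -2.741 0.363 3.006
v -2.519 1.06 3.353
v -2.635 0.4 3.808
v -3.364 0.46 4.154
v -3.076 1.06 2.766
v -3.805 1.12 3.112
v -3.009 1.423 3.79
v -3.431 0.097 3.13
v -3.818 0.372 3.169
v -3.657 0.132 3.547
v -3.476 1.444 3.703
v -3.316 1.205 4.081
v -3.914 0.817 3.79
v -3.124 0.315 2.839
v -2.964 0.076 3.217
v -2.783 1.388 3.373
v -2.622 1.148 3.751
v -2.526 0.703 3.13
v -2.69 0.76 4.019
v -2.901 0.097 3.689
v -2.594 0.315 3.398
v -2.464 0.725 3.602
v -3.119 0.795 4.223
v -3.33 0.132 3.892
v -3.717 0.407 3.931
v -3.586 0.817 4.135
v -2.961 0.372 4.073
v -3.11 1.388 3.028
v -3.321 0.725 2.697
v -2.854 0.703 2.785
v -2.723 1.113 2.989
v -3.539 1.423 3.231
v -3.75 0.76 2.901
v -3.976 0.795 3.318
v -3.846 1.205 3.522
v -3.479 1.148 2.847
v -0.623 1.215 -3.933
v -0.018 1.002 -4.674
v 1.627 1.752 -3.549
v 1.023 1.965 -2.807
v -0.174 1.476 -4.764
v 1.472 2.227 -3.638
v -0.449 1.881 -4.63
v 1.196 2.631 -3.505
v -0.771 2.107 -4.31
v 0.874 2.857 -3.185
v -1.054 2.094 -3.889
v 0.592 2.844 -2.764
v -1.22 1.845 -3.479
v 0.425 2.596 -2.354
v -1.227 1.428 -3.191
v 0.418 2.178 -2.066
v -1.072 0.953 -3.102
v 0.574 1.704 -1.976
v -0.796 0.549 -3.235
v 0.849 1.299 -2.11
v -0.474 0.323 -3.555
v 1.171 1.073 -2.43
v -0.192 0.336 -3.976
v 1.454 1.086 -2.851
v -0.025 0.584 -4.386
v 1.62 1.335 -3.261
f 1 38 17
f 38 12 41
f 17 41 6
f 38 41 17
f 1 17 13
f 17 6 18
f 13 18 2
f 17 18 13
f 1 13 22
f 13 2 23
f 22 23 8
f 13 23 22
f 1 22 34
f 22 8 37
f 34 37 11
f 22 37 34
f 1 34 38
f 34 11 42
f 38 42 12
f 34 42 38
f 2 18 29
f 18 6 32
f 29 32 10
f 18 32 29
f 6 41 19
f 41 12 40
f 19 40 5
f 41 40 19
f 12 42 39
f 42 11 35
f 39 35 3
f 42 35 39
f 11 37 36
f 37 8 24
f 36 24 7
f 37 24 36
f 8 23 28
f 23 2 25
f 28 25 9
f 23 25 28
f 4 30 16
f 30 10 31
f 16 31 5
f 30 31 16
f 4 16 14
f 16 5 15
f 14 15 3
f 16 15 14
f 4 14 21
f 14 3 20
f 21 20 7
f 14 20 21
f 4 21 26
f 21 7 27
f 26 27 9
f 21 27 26
f 4 26 30
f 26 9 33
f 30 33 10
f 26 33 30
f 5 31 19
f 31 10 32
f 19 32 6
f 31 32 19
f 3 15 39
f 15 5 40
f 39 40 12
f 15 40 39
f 7 20 36
f 20 3 35
f 36 35 11
f 20 35 36
f 9 27 28
f 27 7 24
f 28 24 8
f 27 24 28
f 10 33 29
f 33 9 25
f 29 25 2
f 33 25 29
f 44 43 47
f 44 47 45
f 45 47 48
f 45 48 46
f 47 43 49
f 47 49 48
f 48 49 50
f 48 50 46
f 49 43 51
f 49 51 50
f 50 51 52
f 50 52 46
f 51 43 53
f 51 53 52
f 52 53 54
f 52 54 46
f 53 43 55
f 53 55 54
f 54 55 56
f 54 56 46
f 55 43 57
f 55 57 56
f 56 57 58
f 56 58 46
f 57 43 59
f 57 59 58
f 58 59 60
f 58 60 46
f 59 43 61
f 59 61 60
f 60 61 62
f 60 62 46
f 61 43 63
f 61 63 62
f 62 63 64
f 62 64 46
f 63 43 65
f 63 65 64
f 64 65 66
f 64 66 46
f 65 43 67
f 65 67 66
f 66 67 68
f 66 68 46
f 67 43 44
f 67 44 68
f 68 44 45
f 68 45 46

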